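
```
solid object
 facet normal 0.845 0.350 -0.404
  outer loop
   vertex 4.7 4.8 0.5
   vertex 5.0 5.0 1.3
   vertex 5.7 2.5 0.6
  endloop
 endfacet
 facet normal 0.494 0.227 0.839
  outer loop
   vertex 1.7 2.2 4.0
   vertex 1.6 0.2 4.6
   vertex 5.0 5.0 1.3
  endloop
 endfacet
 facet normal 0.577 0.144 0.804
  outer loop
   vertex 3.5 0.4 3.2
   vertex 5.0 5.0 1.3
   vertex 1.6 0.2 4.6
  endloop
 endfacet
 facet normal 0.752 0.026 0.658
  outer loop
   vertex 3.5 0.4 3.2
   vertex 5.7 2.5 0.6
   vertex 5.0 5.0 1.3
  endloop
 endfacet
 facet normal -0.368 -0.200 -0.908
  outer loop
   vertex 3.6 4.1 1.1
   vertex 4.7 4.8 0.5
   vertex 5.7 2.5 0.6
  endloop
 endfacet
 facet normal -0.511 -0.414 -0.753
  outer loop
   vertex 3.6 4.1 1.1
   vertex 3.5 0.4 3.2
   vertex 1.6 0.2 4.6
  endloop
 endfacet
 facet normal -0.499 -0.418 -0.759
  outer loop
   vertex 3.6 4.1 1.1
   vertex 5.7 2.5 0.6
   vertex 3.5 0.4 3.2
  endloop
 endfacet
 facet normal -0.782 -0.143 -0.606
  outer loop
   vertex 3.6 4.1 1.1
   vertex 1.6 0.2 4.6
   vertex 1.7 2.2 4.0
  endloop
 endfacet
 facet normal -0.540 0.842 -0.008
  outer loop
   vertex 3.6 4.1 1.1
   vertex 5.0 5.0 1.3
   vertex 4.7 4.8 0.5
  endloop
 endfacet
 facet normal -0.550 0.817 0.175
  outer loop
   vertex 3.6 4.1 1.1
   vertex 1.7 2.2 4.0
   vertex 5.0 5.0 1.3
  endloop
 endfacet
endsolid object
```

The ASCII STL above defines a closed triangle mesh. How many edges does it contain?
15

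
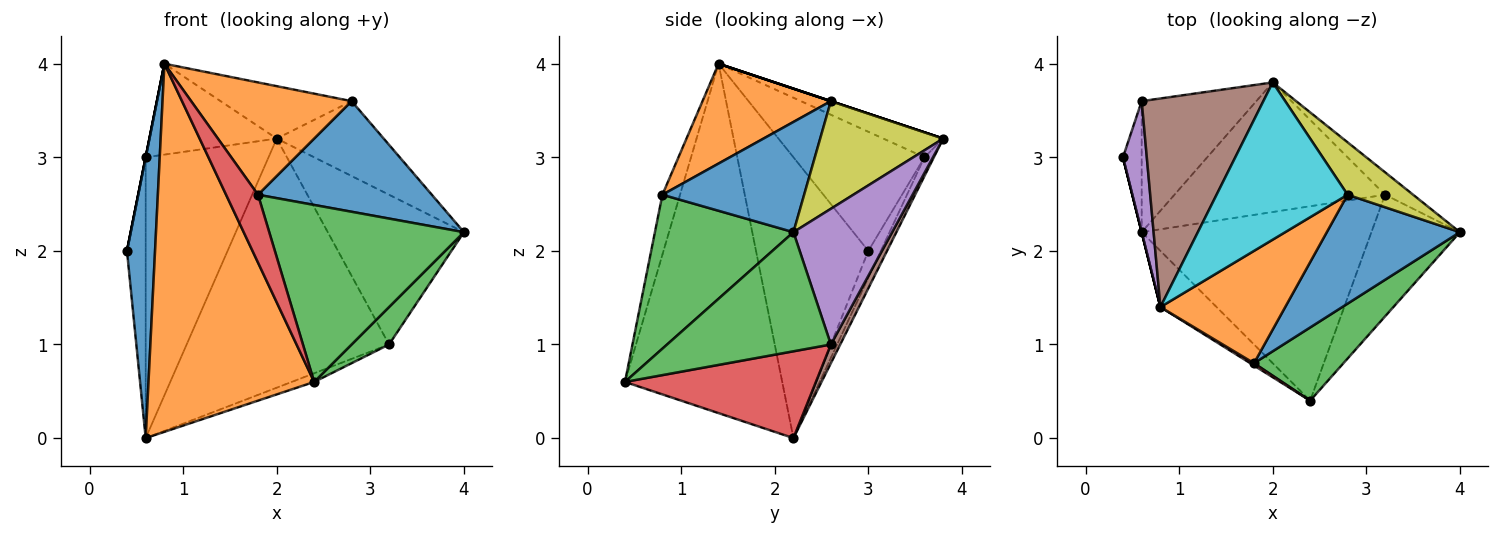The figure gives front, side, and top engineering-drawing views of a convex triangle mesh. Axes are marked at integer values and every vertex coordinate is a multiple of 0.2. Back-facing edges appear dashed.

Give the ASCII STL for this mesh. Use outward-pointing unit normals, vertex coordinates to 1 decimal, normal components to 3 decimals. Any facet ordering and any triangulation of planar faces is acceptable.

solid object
 facet normal -0.970 -0.243 0.000
  outer loop
   vertex 0.6 2.2 0.0
   vertex 0.8 1.4 4.0
   vertex 0.4 3.0 2.0
  endloop
 endfacet
 facet normal -0.684 -0.721 -0.110
  outer loop
   vertex 0.6 2.2 0.0
   vertex 2.4 0.4 0.6
   vertex 0.8 1.4 4.0
  endloop
 endfacet
 facet normal 0.549 -0.772 0.319
  outer loop
   vertex 1.8 0.8 2.6
   vertex 2.4 0.4 0.6
   vertex 4.0 2.2 2.2
  endloop
 endfacet
 facet normal -0.483 -0.875 0.030
  outer loop
   vertex 1.8 0.8 2.6
   vertex 0.8 1.4 4.0
   vertex 2.4 0.4 0.6
  endloop
 endfacet
 facet normal -0.981 0.000 0.196
  outer loop
   vertex 0.6 3.6 3.0
   vertex 0.4 3.0 2.0
   vertex 0.8 1.4 4.0
  endloop
 endfacet
 facet normal -0.185 0.393 0.901
  outer loop
   vertex 0.6 3.6 3.0
   vertex 0.8 1.4 4.0
   vertex 2.0 3.8 3.2
  endloop
 endfacet
 facet normal -0.517 0.776 -0.362
  outer loop
   vertex 0.6 3.6 3.0
   vertex 0.6 2.2 0.0
   vertex 0.4 3.0 2.0
  endloop
 endfacet
 facet normal -0.069 0.904 -0.422
  outer loop
   vertex 0.6 3.6 3.0
   vertex 2.0 3.8 3.2
   vertex 0.6 2.2 0.0
  endloop
 endfacet
 facet normal 0.686 0.596 0.417
  outer loop
   vertex 2.8 2.6 3.6
   vertex 4.0 2.2 2.2
   vertex 2.0 3.8 3.2
  endloop
 endfacet
 facet normal 0.000 0.316 0.949
  outer loop
   vertex 2.8 2.6 3.6
   vertex 2.0 3.8 3.2
   vertex 0.8 1.4 4.0
  endloop
 endfacet
 facet normal 0.502 -0.616 0.607
  outer loop
   vertex 2.8 2.6 3.6
   vertex 1.8 0.8 2.6
   vertex 4.0 2.2 2.2
  endloop
 endfacet
 facet normal 0.492 -0.615 0.615
  outer loop
   vertex 2.8 2.6 3.6
   vertex 0.8 1.4 4.0
   vertex 1.8 0.8 2.6
  endloop
 endfacet
 facet normal 0.790 -0.180 -0.587
  outer loop
   vertex 3.2 2.6 1.0
   vertex 4.0 2.2 2.2
   vertex 2.4 0.4 0.6
  endloop
 endfacet
 facet normal 0.353 0.042 -0.935
  outer loop
   vertex 3.2 2.6 1.0
   vertex 2.4 0.4 0.6
   vertex 0.6 2.2 0.0
  endloop
 endfacet
 facet normal 0.583 0.804 -0.121
  outer loop
   vertex 3.2 2.6 1.0
   vertex 2.0 3.8 3.2
   vertex 4.0 2.2 2.2
  endloop
 endfacet
 facet normal 0.041 0.886 -0.461
  outer loop
   vertex 3.2 2.6 1.0
   vertex 0.6 2.2 0.0
   vertex 2.0 3.8 3.2
  endloop
 endfacet
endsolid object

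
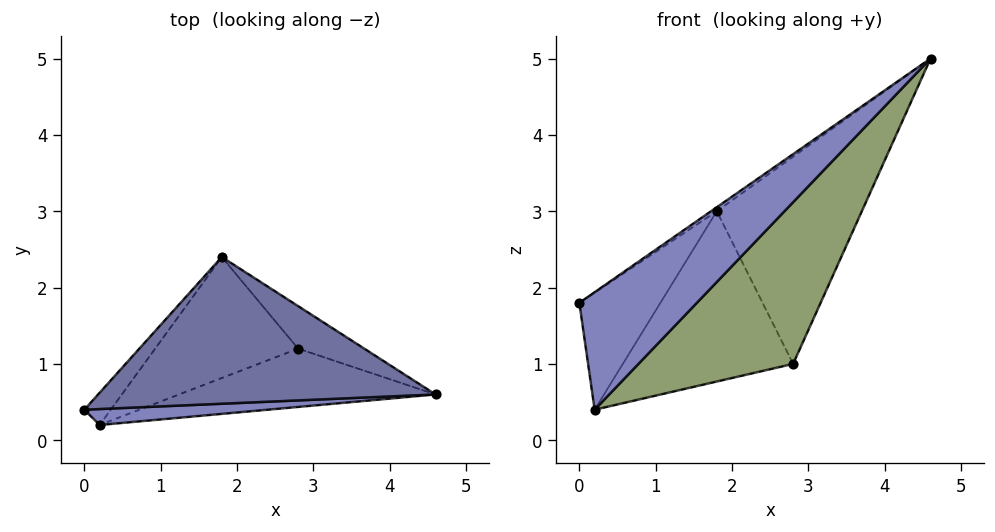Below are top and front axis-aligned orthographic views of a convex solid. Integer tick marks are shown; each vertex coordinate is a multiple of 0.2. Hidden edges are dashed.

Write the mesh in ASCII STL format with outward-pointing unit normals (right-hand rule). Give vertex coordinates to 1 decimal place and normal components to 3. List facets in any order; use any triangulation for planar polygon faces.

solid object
 facet normal -0.572 0.022 0.820
  outer loop
   vertex 1.8 2.4 3.0
   vertex 0.0 0.4 1.8
   vertex 4.6 0.6 5.0
  endloop
 endfacet
 facet normal -0.050 -0.990 0.134
  outer loop
   vertex 0.2 0.2 0.4
   vertex 4.6 0.6 5.0
   vertex 0.0 0.4 1.8
  endloop
 endfacet
 facet normal -0.667 0.719 -0.198
  outer loop
   vertex 0.2 0.2 0.4
   vertex 0.0 0.4 1.8
   vertex 1.8 2.4 3.0
  endloop
 endfacet
 facet normal 0.612 0.775 -0.159
  outer loop
   vertex 2.8 1.2 1.0
   vertex 1.8 2.4 3.0
   vertex 4.6 0.6 5.0
  endloop
 endfacet
 facet normal 0.403 -0.861 -0.310
  outer loop
   vertex 2.8 1.2 1.0
   vertex 4.6 0.6 5.0
   vertex 0.2 0.2 0.4
  endloop
 endfacet
 facet normal -0.177 0.802 -0.570
  outer loop
   vertex 2.8 1.2 1.0
   vertex 0.2 0.2 0.4
   vertex 1.8 2.4 3.0
  endloop
 endfacet
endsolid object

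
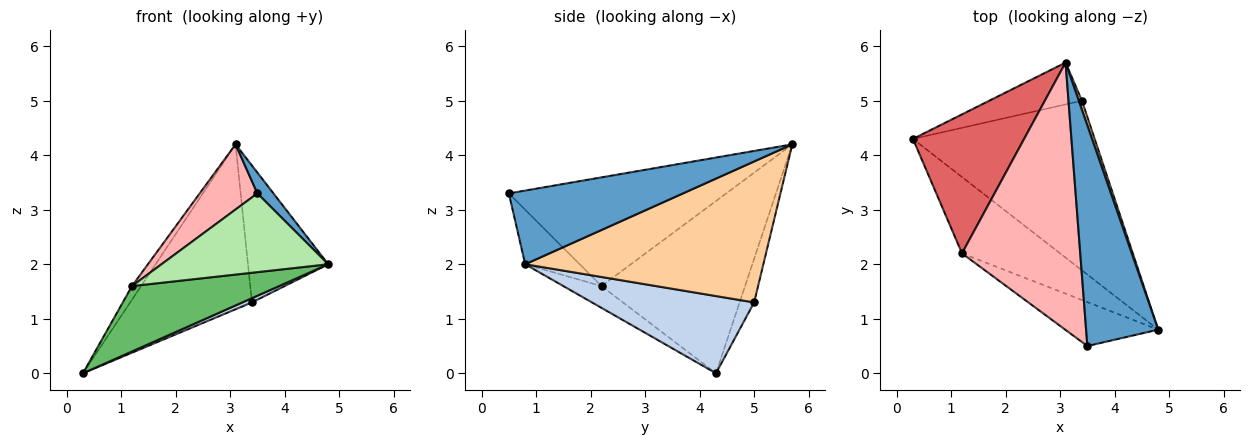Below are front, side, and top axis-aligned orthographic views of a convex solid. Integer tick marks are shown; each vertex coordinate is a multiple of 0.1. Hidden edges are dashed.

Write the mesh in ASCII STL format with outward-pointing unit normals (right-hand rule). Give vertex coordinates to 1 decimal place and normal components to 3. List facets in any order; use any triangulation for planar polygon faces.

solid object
 facet normal 0.713 -0.066 0.698
  outer loop
   vertex 3.5 0.5 3.3
   vertex 4.8 0.8 2.0
   vertex 3.1 5.7 4.2
  endloop
 endfacet
 facet normal 0.391 -0.023 -0.920
  outer loop
   vertex 3.4 5.0 1.3
   vertex 4.8 0.8 2.0
   vertex 0.3 4.3 0.0
  endloop
 endfacet
 facet normal -0.115 0.963 -0.244
  outer loop
   vertex 3.4 5.0 1.3
   vertex 0.3 4.3 0.0
   vertex 3.1 5.7 4.2
  endloop
 endfacet
 facet normal 0.947 0.319 0.021
  outer loop
   vertex 3.4 5.0 1.3
   vertex 3.1 5.7 4.2
   vertex 4.8 0.8 2.0
  endloop
 endfacet
 facet normal -0.166 -0.642 -0.749
  outer loop
   vertex 1.2 2.2 1.6
   vertex 0.3 4.3 0.0
   vertex 4.8 0.8 2.0
  endloop
 endfacet
 facet normal -0.275 -0.840 -0.468
  outer loop
   vertex 1.2 2.2 1.6
   vertex 4.8 0.8 2.0
   vertex 3.5 0.5 3.3
  endloop
 endfacet
 facet normal -0.839 0.053 0.542
  outer loop
   vertex 1.2 2.2 1.6
   vertex 3.1 5.7 4.2
   vertex 0.3 4.3 0.0
  endloop
 endfacet
 facet normal -0.666 -0.177 0.725
  outer loop
   vertex 1.2 2.2 1.6
   vertex 3.5 0.5 3.3
   vertex 3.1 5.7 4.2
  endloop
 endfacet
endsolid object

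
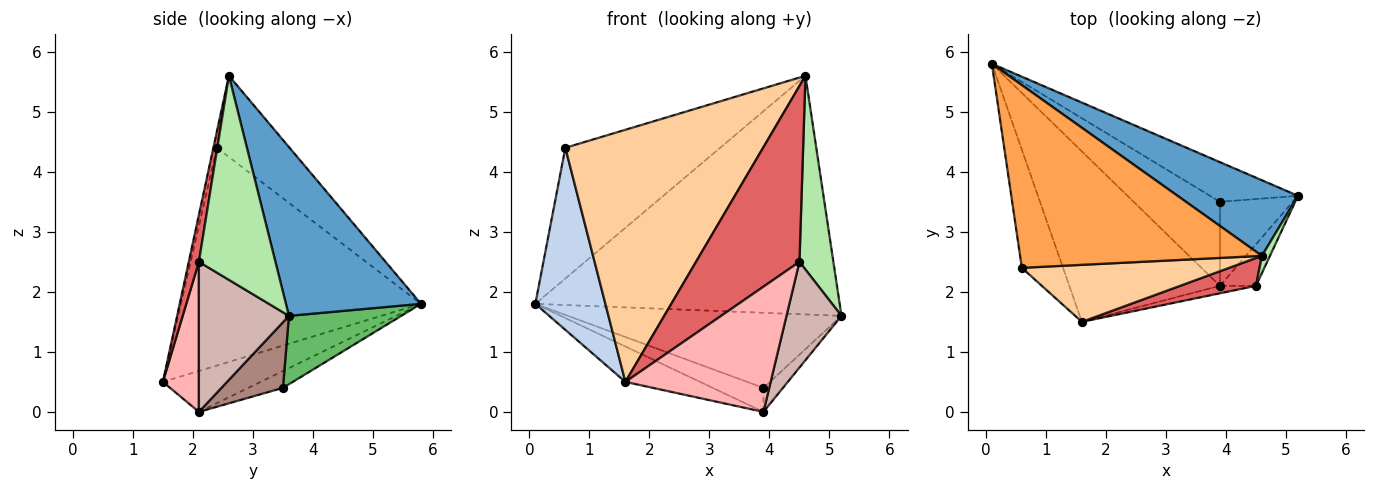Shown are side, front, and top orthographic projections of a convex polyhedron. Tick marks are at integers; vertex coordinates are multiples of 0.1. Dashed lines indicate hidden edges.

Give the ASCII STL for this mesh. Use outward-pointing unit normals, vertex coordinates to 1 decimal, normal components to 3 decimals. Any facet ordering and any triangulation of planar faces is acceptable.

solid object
 facet normal 0.390 0.878 0.278
  outer loop
   vertex 4.6 2.6 5.6
   vertex 5.2 3.6 1.6
   vertex 0.1 5.8 1.8
  endloop
 endfacet
 facet normal -0.945 -0.275 -0.179
  outer loop
   vertex 0.6 2.4 4.4
   vertex 0.1 5.8 1.8
   vertex 1.6 1.5 0.5
  endloop
 endfacet
 facet normal -0.263 0.561 0.785
  outer loop
   vertex 0.6 2.4 4.4
   vertex 4.6 2.6 5.6
   vertex 0.1 5.8 1.8
  endloop
 endfacet
 facet normal -0.017 -0.975 0.221
  outer loop
   vertex 0.6 2.4 4.4
   vertex 1.6 1.5 0.5
   vertex 4.6 2.6 5.6
  endloop
 endfacet
 facet normal 0.341 0.831 -0.439
  outer loop
   vertex 3.9 3.5 0.4
   vertex 0.1 5.8 1.8
   vertex 5.2 3.6 1.6
  endloop
 endfacet
 facet normal 0.914 -0.405 0.036
  outer loop
   vertex 4.5 2.1 2.5
   vertex 5.2 3.6 1.6
   vertex 4.6 2.6 5.6
  endloop
 endfacet
 facet normal 0.096 -0.983 0.155
  outer loop
   vertex 4.5 2.1 2.5
   vertex 4.6 2.6 5.6
   vertex 1.6 1.5 0.5
  endloop
 endfacet
 facet normal 0.240 -0.969 -0.058
  outer loop
   vertex 3.9 2.1 0.0
   vertex 4.5 2.1 2.5
   vertex 1.6 1.5 0.5
  endloop
 endfacet
 facet normal -0.257 0.196 -0.946
  outer loop
   vertex 3.9 2.1 0.0
   vertex 1.6 1.5 0.5
   vertex 0.1 5.8 1.8
  endloop
 endfacet
 facet normal -0.185 0.270 -0.945
  outer loop
   vertex 3.9 2.1 0.0
   vertex 0.1 5.8 1.8
   vertex 3.9 3.5 0.4
  endloop
 endfacet
 facet normal 0.655 0.208 -0.727
  outer loop
   vertex 3.9 2.1 0.0
   vertex 3.9 3.5 0.4
   vertex 5.2 3.6 1.6
  endloop
 endfacet
 facet normal 0.836 -0.511 -0.201
  outer loop
   vertex 3.9 2.1 0.0
   vertex 5.2 3.6 1.6
   vertex 4.5 2.1 2.5
  endloop
 endfacet
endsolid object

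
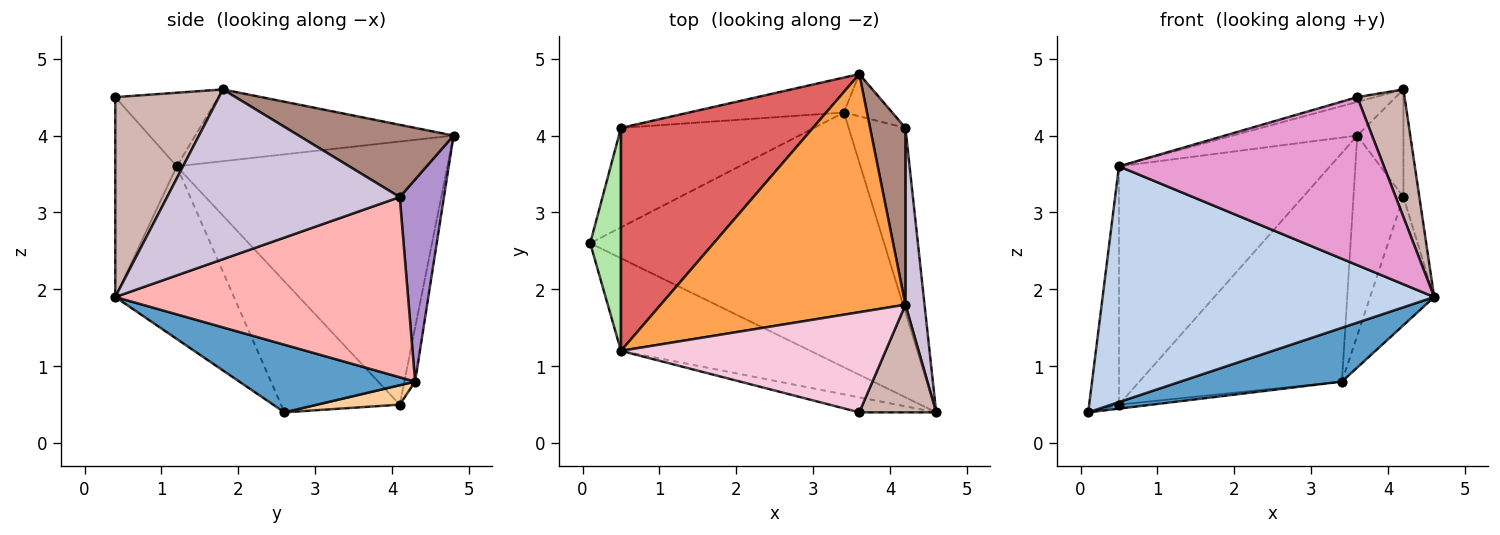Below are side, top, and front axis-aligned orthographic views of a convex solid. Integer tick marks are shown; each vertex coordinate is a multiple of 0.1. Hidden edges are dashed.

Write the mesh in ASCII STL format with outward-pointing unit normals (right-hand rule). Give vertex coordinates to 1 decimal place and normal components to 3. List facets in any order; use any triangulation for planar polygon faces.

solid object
 facet normal 0.220 -0.202 -0.955
  outer loop
   vertex 3.4 4.3 0.8
   vertex 4.6 0.4 1.9
   vertex 0.1 2.6 0.4
  endloop
 endfacet
 facet normal -0.316 -0.883 -0.347
  outer loop
   vertex 0.5 1.2 3.6
   vertex 0.1 2.6 0.4
   vertex 4.6 0.4 1.9
  endloop
 endfacet
 facet normal -0.279 0.134 0.951
  outer loop
   vertex 0.5 1.2 3.6
   vertex 4.2 1.8 4.6
   vertex 3.6 4.8 4.0
  endloop
 endfacet
 facet normal 0.100 0.040 -0.994
  outer loop
   vertex 0.5 4.1 0.5
   vertex 3.4 4.3 0.8
   vertex 0.1 2.6 0.4
  endloop
 endfacet
 facet normal -0.052 0.987 -0.151
  outer loop
   vertex 0.5 4.1 0.5
   vertex 3.6 4.8 4.0
   vertex 3.4 4.3 0.8
  endloop
 endfacet
 facet normal -0.946 0.237 0.222
  outer loop
   vertex 0.5 4.1 0.5
   vertex 0.1 2.6 0.4
   vertex 0.5 1.2 3.6
  endloop
 endfacet
 facet normal -0.683 0.533 0.499
  outer loop
   vertex 0.5 4.1 0.5
   vertex 0.5 1.2 3.6
   vertex 3.6 4.8 4.0
  endloop
 endfacet
 facet normal 0.934 0.204 -0.294
  outer loop
   vertex 4.2 4.1 3.2
   vertex 4.6 0.4 1.9
   vertex 3.4 4.3 0.8
  endloop
 endfacet
 facet normal 0.654 0.740 -0.156
  outer loop
   vertex 4.2 4.1 3.2
   vertex 3.4 4.3 0.8
   vertex 3.6 4.8 4.0
  endloop
 endfacet
 facet normal 0.991 0.068 0.112
  outer loop
   vertex 4.2 4.1 3.2
   vertex 4.2 1.8 4.6
   vertex 4.6 0.4 1.9
  endloop
 endfacet
 facet normal 0.868 0.258 0.425
  outer loop
   vertex 4.2 4.1 3.2
   vertex 3.6 4.8 4.0
   vertex 4.2 1.8 4.6
  endloop
 endfacet
 facet normal 0.859 -0.392 0.330
  outer loop
   vertex 3.6 0.4 4.5
   vertex 4.6 0.4 1.9
   vertex 4.2 1.8 4.6
  endloop
 endfacet
 facet normal -0.225 -0.970 -0.087
  outer loop
   vertex 3.6 0.4 4.5
   vertex 0.5 1.2 3.6
   vertex 4.6 0.4 1.9
  endloop
 endfacet
 facet normal -0.268 0.046 0.962
  outer loop
   vertex 3.6 0.4 4.5
   vertex 4.2 1.8 4.6
   vertex 0.5 1.2 3.6
  endloop
 endfacet
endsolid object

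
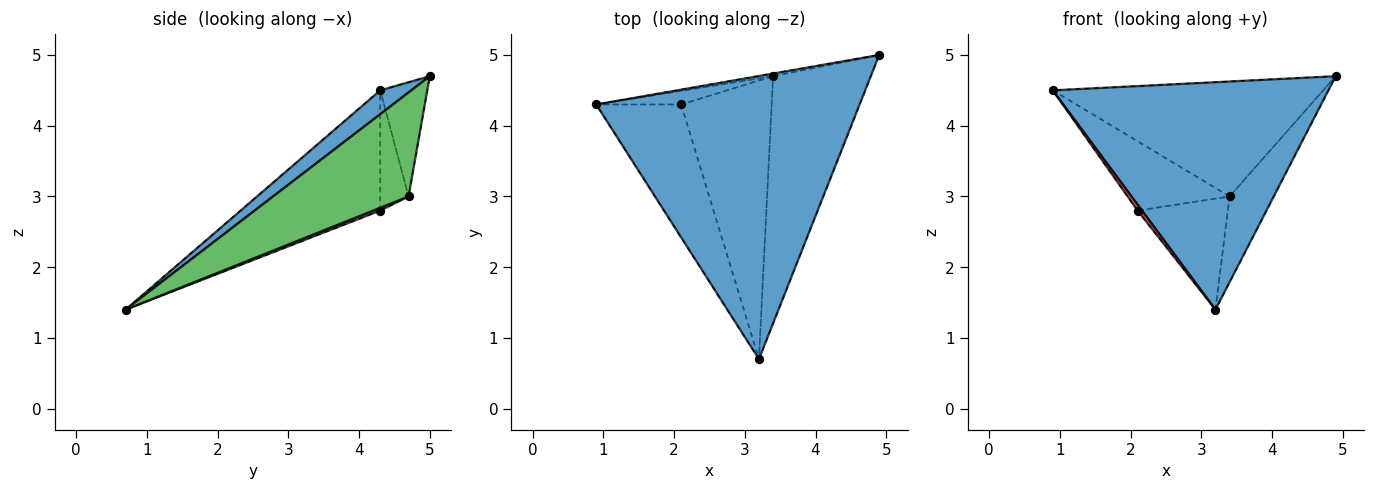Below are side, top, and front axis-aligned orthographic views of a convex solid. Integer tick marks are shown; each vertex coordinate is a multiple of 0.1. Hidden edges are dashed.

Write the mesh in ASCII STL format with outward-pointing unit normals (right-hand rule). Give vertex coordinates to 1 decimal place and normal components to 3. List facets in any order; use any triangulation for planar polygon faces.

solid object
 facet normal 0.070 -0.625 0.778
  outer loop
   vertex 3.2 0.7 1.4
   vertex 4.9 5.0 4.7
   vertex 0.9 4.3 4.5
  endloop
 endfacet
 facet normal -0.171 0.985 -0.023
  outer loop
   vertex 3.4 4.7 3.0
   vertex 0.9 4.3 4.5
   vertex 4.9 5.0 4.7
  endloop
 endfacet
 facet normal 0.709 0.231 -0.666
  outer loop
   vertex 3.4 4.7 3.0
   vertex 4.9 5.0 4.7
   vertex 3.2 0.7 1.4
  endloop
 endfacet
 facet normal -0.817 -0.025 -0.576
  outer loop
   vertex 2.1 4.3 2.8
   vertex 3.2 0.7 1.4
   vertex 0.9 4.3 4.5
  endloop
 endfacet
 facet normal -0.263 0.947 -0.186
  outer loop
   vertex 2.1 4.3 2.8
   vertex 0.9 4.3 4.5
   vertex 3.4 4.7 3.0
  endloop
 endfacet
 facet normal 0.029 0.370 -0.929
  outer loop
   vertex 2.1 4.3 2.8
   vertex 3.4 4.7 3.0
   vertex 3.2 0.7 1.4
  endloop
 endfacet
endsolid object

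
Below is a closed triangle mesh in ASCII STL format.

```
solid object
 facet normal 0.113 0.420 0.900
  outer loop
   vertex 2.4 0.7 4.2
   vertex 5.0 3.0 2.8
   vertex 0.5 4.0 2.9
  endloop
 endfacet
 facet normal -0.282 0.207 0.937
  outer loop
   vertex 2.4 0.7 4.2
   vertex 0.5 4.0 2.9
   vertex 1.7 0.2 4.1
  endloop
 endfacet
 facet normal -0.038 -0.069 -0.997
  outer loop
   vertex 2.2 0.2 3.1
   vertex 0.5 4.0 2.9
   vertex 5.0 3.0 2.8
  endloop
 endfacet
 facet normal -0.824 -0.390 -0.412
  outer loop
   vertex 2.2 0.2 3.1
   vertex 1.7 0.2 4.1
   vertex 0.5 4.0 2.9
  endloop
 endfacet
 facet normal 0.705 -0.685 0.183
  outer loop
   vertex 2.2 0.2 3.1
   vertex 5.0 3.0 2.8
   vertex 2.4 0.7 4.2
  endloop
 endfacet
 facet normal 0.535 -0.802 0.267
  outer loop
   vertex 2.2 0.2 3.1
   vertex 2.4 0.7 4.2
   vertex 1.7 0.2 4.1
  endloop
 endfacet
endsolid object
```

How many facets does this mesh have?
6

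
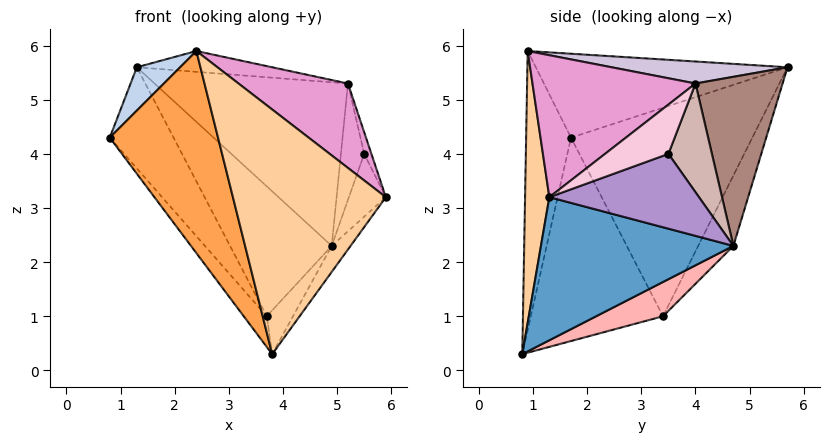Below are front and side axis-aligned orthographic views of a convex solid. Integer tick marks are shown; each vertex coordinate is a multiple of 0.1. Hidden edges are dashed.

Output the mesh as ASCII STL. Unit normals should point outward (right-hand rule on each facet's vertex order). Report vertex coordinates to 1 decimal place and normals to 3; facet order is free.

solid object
 facet normal 0.801 0.078 -0.594
  outer loop
   vertex 4.9 4.7 2.3
   vertex 5.9 1.3 3.2
   vertex 3.8 0.8 0.3
  endloop
 endfacet
 facet normal -0.732 -0.126 0.669
  outer loop
   vertex 2.4 0.9 5.9
   vertex 1.3 5.7 5.6
   vertex 0.8 1.7 4.3
  endloop
 endfacet
 facet normal -0.382 -0.921 -0.079
  outer loop
   vertex 2.4 0.9 5.9
   vertex 0.8 1.7 4.3
   vertex 3.8 0.8 0.3
  endloop
 endfacet
 facet normal 0.156 -0.986 0.057
  outer loop
   vertex 2.4 0.9 5.9
   vertex 3.8 0.8 0.3
   vertex 5.9 1.3 3.2
  endloop
 endfacet
 facet normal -0.788 0.277 -0.550
  outer loop
   vertex 3.7 3.4 1.0
   vertex 0.8 1.7 4.3
   vertex 1.3 5.7 5.6
  endloop
 endfacet
 facet normal -0.778 0.135 -0.614
  outer loop
   vertex 3.7 3.4 1.0
   vertex 3.8 0.8 0.3
   vertex 0.8 1.7 4.3
  endloop
 endfacet
 facet normal -0.275 0.795 -0.541
  outer loop
   vertex 3.7 3.4 1.0
   vertex 1.3 5.7 5.6
   vertex 4.9 4.7 2.3
  endloop
 endfacet
 facet normal 0.589 0.231 -0.775
  outer loop
   vertex 3.7 3.4 1.0
   vertex 4.9 4.7 2.3
   vertex 3.8 0.8 0.3
  endloop
 endfacet
 facet normal 0.957 0.236 -0.171
  outer loop
   vertex 5.5 3.5 4.0
   vertex 5.9 1.3 3.2
   vertex 4.9 4.7 2.3
  endloop
 endfacet
 facet normal 0.115 0.088 0.990
  outer loop
   vertex 5.2 4.0 5.3
   vertex 1.3 5.7 5.6
   vertex 2.4 0.9 5.9
  endloop
 endfacet
 facet normal 0.405 0.899 0.169
  outer loop
   vertex 5.2 4.0 5.3
   vertex 4.9 4.7 2.3
   vertex 1.3 5.7 5.6
  endloop
 endfacet
 facet normal 0.881 0.472 0.022
  outer loop
   vertex 5.2 4.0 5.3
   vertex 5.5 3.5 4.0
   vertex 4.9 4.7 2.3
  endloop
 endfacet
 facet normal 0.589 -0.396 0.705
  outer loop
   vertex 5.2 4.0 5.3
   vertex 2.4 0.9 5.9
   vertex 5.9 1.3 3.2
  endloop
 endfacet
 facet normal 0.977 0.111 0.183
  outer loop
   vertex 5.2 4.0 5.3
   vertex 5.9 1.3 3.2
   vertex 5.5 3.5 4.0
  endloop
 endfacet
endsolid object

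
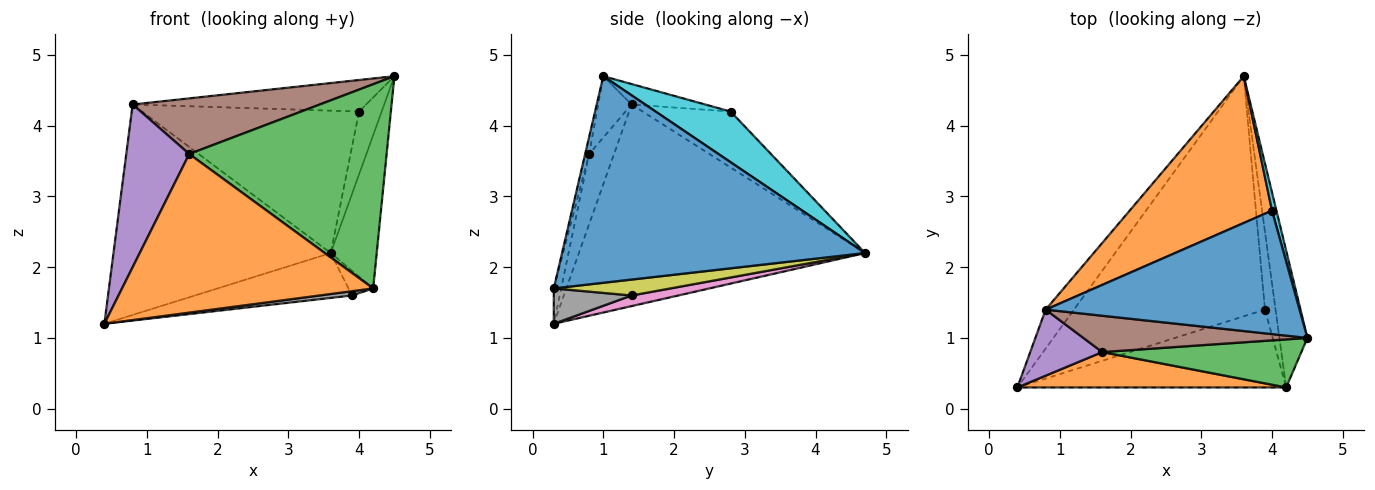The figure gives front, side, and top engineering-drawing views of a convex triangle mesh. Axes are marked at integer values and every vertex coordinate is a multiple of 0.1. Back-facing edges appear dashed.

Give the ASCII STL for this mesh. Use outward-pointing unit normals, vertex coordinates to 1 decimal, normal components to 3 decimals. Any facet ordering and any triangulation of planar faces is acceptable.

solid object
 facet normal 0.980 0.149 -0.133
  outer loop
   vertex 4.2 0.3 1.7
   vertex 3.6 4.7 2.2
   vertex 4.5 1.0 4.7
  endloop
 endfacet
 facet normal -0.029 -0.976 0.218
  outer loop
   vertex 4.2 0.3 1.7
   vertex 1.6 0.8 3.6
   vertex 0.4 0.3 1.2
  endloop
 endfacet
 facet normal -0.020 -0.973 0.229
  outer loop
   vertex 4.2 0.3 1.7
   vertex 4.5 1.0 4.7
   vertex 1.6 0.8 3.6
  endloop
 endfacet
 facet normal -0.792 0.601 -0.111
  outer loop
   vertex 0.8 1.4 4.3
   vertex 3.6 4.7 2.2
   vertex 0.4 0.3 1.2
  endloop
 endfacet
 facet normal -0.344 -0.870 0.353
  outer loop
   vertex 0.8 1.4 4.3
   vertex 0.4 0.3 1.2
   vertex 1.6 0.8 3.6
  endloop
 endfacet
 facet normal -0.148 -0.828 0.541
  outer loop
   vertex 0.8 1.4 4.3
   vertex 1.6 0.8 3.6
   vertex 4.5 1.0 4.7
  endloop
 endfacet
 facet normal 0.055 0.183 -0.982
  outer loop
   vertex 3.9 1.4 1.6
   vertex 0.4 0.3 1.2
   vertex 3.6 4.7 2.2
  endloop
 endfacet
 facet normal 0.130 -0.054 -0.990
  outer loop
   vertex 3.9 1.4 1.6
   vertex 4.2 0.3 1.7
   vertex 0.4 0.3 1.2
  endloop
 endfacet
 facet normal 0.819 0.174 -0.546
  outer loop
   vertex 3.9 1.4 1.6
   vertex 3.6 4.7 2.2
   vertex 4.2 0.3 1.7
  endloop
 endfacet
 facet normal 0.954 0.288 0.083
  outer loop
   vertex 4.0 2.8 4.2
   vertex 4.5 1.0 4.7
   vertex 3.6 4.7 2.2
  endloop
 endfacet
 facet normal -0.078 0.247 0.966
  outer loop
   vertex 4.0 2.8 4.2
   vertex 0.8 1.4 4.3
   vertex 4.5 1.0 4.7
  endloop
 endfacet
 facet normal -0.272 0.670 0.691
  outer loop
   vertex 4.0 2.8 4.2
   vertex 3.6 4.7 2.2
   vertex 0.8 1.4 4.3
  endloop
 endfacet
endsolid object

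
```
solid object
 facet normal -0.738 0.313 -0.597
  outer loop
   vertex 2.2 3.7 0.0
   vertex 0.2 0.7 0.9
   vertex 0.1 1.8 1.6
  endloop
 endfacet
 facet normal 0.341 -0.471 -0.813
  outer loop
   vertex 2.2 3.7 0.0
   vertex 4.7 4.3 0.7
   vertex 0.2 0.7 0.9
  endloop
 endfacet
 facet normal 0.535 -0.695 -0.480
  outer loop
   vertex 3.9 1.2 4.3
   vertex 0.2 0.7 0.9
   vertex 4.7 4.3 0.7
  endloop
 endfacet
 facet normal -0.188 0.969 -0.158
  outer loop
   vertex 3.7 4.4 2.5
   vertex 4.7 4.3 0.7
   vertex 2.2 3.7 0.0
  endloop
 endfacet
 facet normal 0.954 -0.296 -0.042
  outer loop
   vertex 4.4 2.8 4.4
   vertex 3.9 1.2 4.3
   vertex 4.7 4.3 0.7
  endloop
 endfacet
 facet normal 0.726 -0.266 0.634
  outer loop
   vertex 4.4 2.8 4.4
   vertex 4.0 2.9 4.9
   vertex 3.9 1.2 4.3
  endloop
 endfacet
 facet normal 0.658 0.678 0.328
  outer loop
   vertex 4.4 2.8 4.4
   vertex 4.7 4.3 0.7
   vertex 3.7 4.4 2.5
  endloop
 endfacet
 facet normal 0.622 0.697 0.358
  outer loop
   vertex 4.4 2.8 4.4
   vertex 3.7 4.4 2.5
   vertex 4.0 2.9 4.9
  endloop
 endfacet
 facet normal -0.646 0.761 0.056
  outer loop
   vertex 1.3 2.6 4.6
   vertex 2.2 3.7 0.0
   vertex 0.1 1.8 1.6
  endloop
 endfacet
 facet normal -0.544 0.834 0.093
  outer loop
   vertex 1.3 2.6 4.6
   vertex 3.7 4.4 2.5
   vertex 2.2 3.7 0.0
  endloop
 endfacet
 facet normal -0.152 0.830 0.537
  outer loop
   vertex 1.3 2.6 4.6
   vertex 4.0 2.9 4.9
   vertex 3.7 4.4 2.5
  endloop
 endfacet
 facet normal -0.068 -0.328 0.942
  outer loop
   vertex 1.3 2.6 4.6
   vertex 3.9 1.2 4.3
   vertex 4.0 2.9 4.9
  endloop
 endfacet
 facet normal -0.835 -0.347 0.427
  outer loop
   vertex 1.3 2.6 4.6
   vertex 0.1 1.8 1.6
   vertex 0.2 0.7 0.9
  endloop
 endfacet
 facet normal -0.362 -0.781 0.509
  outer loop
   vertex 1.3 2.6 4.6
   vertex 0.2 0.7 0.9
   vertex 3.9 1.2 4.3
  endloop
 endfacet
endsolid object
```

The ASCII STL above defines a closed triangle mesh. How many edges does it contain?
21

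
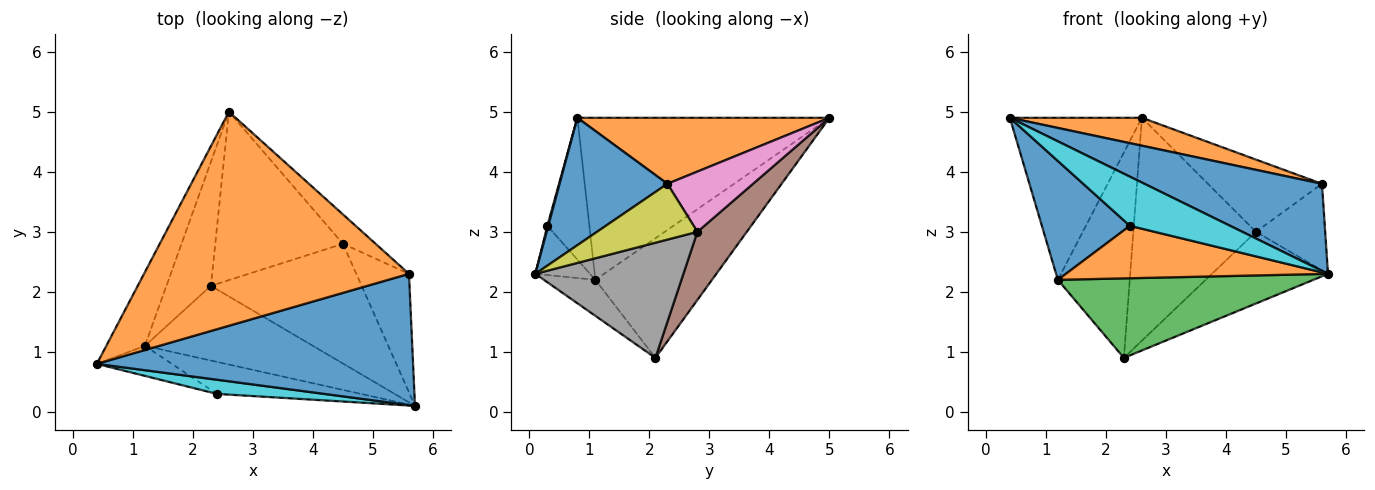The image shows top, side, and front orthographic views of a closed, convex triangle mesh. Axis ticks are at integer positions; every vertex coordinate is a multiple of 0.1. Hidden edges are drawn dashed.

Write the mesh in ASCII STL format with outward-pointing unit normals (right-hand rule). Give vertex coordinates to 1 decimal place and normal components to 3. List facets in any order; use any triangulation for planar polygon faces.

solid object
 facet normal 0.318 -0.524 0.790
  outer loop
   vertex 5.6 2.3 3.8
   vertex 0.4 0.8 4.9
   vertex 5.7 0.1 2.3
  endloop
 endfacet
 facet normal 0.240 -0.126 0.963
  outer loop
   vertex 5.6 2.3 3.8
   vertex 2.6 5.0 4.9
   vertex 0.4 0.8 4.9
  endloop
 endfacet
 facet normal -0.145 -0.721 -0.677
  outer loop
   vertex 1.2 1.1 2.2
   vertex 2.3 2.1 0.9
   vertex 5.7 0.1 2.3
  endloop
 endfacet
 facet normal -0.867 0.454 -0.206
  outer loop
   vertex 1.2 1.1 2.2
   vertex 0.4 0.8 4.9
   vertex 2.6 5.0 4.9
  endloop
 endfacet
 facet normal -0.812 0.500 -0.302
  outer loop
   vertex 1.2 1.1 2.2
   vertex 2.6 5.0 4.9
   vertex 2.3 2.1 0.9
  endloop
 endfacet
 facet normal 0.306 0.760 -0.574
  outer loop
   vertex 4.5 2.8 3.0
   vertex 2.3 2.1 0.9
   vertex 2.6 5.0 4.9
  endloop
 endfacet
 facet normal 0.571 0.760 -0.310
  outer loop
   vertex 4.5 2.8 3.0
   vertex 2.6 5.0 4.9
   vertex 5.6 2.3 3.8
  endloop
 endfacet
 facet normal 0.548 0.430 -0.718
  outer loop
   vertex 4.5 2.8 3.0
   vertex 5.7 0.1 2.3
   vertex 2.3 2.1 0.9
  endloop
 endfacet
 facet normal 0.650 0.448 -0.614
  outer loop
   vertex 4.5 2.8 3.0
   vertex 5.6 2.3 3.8
   vertex 5.7 0.1 2.3
  endloop
 endfacet
 facet normal 0.009 -0.961 0.277
  outer loop
   vertex 2.4 0.3 3.1
   vertex 5.7 0.1 2.3
   vertex 0.4 0.8 4.9
  endloop
 endfacet
 facet normal -0.420 -0.880 -0.222
  outer loop
   vertex 2.4 0.3 3.1
   vertex 0.4 0.8 4.9
   vertex 1.2 1.1 2.2
  endloop
 endfacet
 facet normal -0.175 -0.840 -0.513
  outer loop
   vertex 2.4 0.3 3.1
   vertex 1.2 1.1 2.2
   vertex 5.7 0.1 2.3
  endloop
 endfacet
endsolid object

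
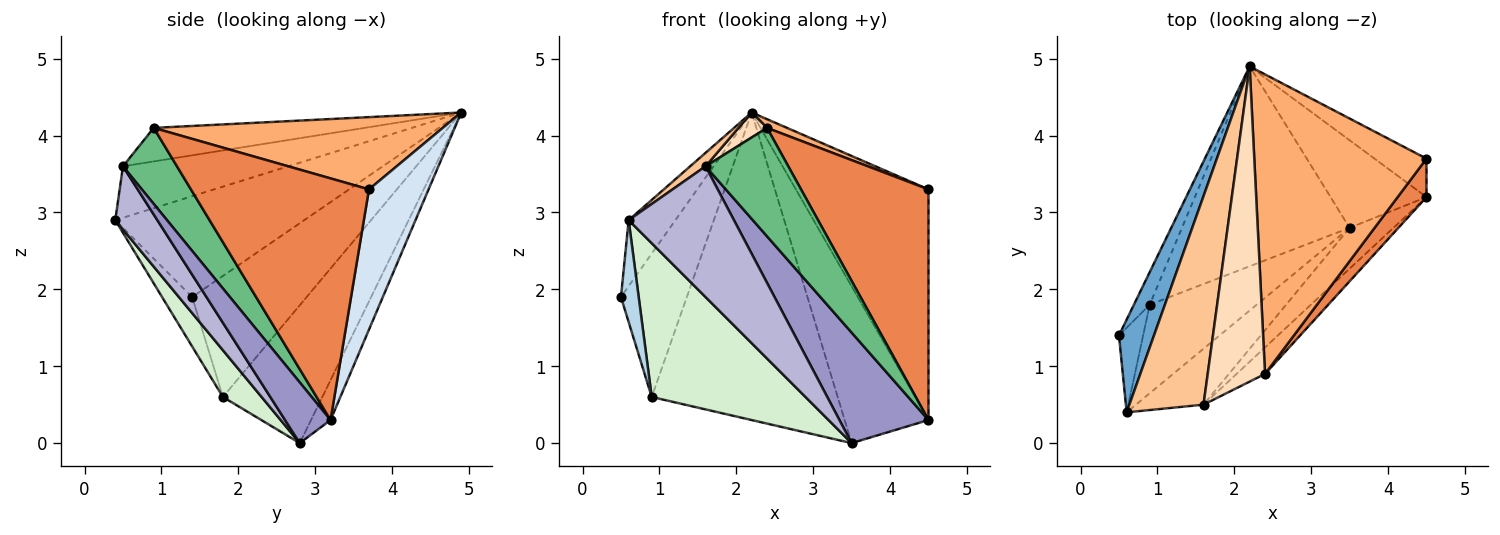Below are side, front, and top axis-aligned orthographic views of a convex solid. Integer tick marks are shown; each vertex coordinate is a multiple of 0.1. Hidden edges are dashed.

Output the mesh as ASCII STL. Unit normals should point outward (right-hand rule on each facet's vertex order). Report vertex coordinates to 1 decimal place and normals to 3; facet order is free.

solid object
 facet normal -0.920 0.228 0.320
  outer loop
   vertex 0.6 0.4 2.9
   vertex 2.2 4.9 4.3
   vertex 0.5 1.4 1.9
  endloop
 endfacet
 facet normal -0.861 0.496 -0.113
  outer loop
   vertex 0.9 1.8 0.6
   vertex 0.5 1.4 1.9
   vertex 2.2 4.9 4.3
  endloop
 endfacet
 facet normal -0.794 -0.468 -0.388
  outer loop
   vertex 0.9 1.8 0.6
   vertex 0.6 0.4 2.9
   vertex 0.5 1.4 1.9
  endloop
 endfacet
 facet normal 0.405 0.902 -0.150
  outer loop
   vertex 4.5 3.7 3.3
   vertex 4.5 3.2 0.3
   vertex 2.2 4.9 4.3
  endloop
 endfacet
 facet normal 0.809 -0.579 0.097
  outer loop
   vertex 4.5 3.7 3.3
   vertex 2.4 0.9 4.1
   vertex 4.5 3.2 0.3
  endloop
 endfacet
 facet normal 0.387 -0.027 0.922
  outer loop
   vertex 4.5 3.7 3.3
   vertex 2.2 4.9 4.3
   vertex 2.4 0.9 4.1
  endloop
 endfacet
 facet normal -0.569 -0.053 0.821
  outer loop
   vertex 1.6 0.5 3.6
   vertex 2.2 4.9 4.3
   vertex 0.6 0.4 2.9
  endloop
 endfacet
 facet normal -0.504 -0.068 0.861
  outer loop
   vertex 1.6 0.5 3.6
   vertex 2.4 0.9 4.1
   vertex 2.2 4.9 4.3
  endloop
 endfacet
 facet normal 0.536 -0.820 -0.201
  outer loop
   vertex 1.6 0.5 3.6
   vertex 4.5 3.2 0.3
   vertex 2.4 0.9 4.1
  endloop
 endfacet
 facet normal -0.199 0.856 -0.478
  outer loop
   vertex 3.5 2.8 0.0
   vertex 2.2 4.9 4.3
   vertex 4.5 3.2 0.3
  endloop
 endfacet
 facet normal -0.409 0.765 -0.497
  outer loop
   vertex 3.5 2.8 0.0
   vertex 0.9 1.8 0.6
   vertex 2.2 4.9 4.3
  endloop
 endfacet
 facet normal 0.213 -0.847 -0.488
  outer loop
   vertex 3.5 2.8 0.0
   vertex 0.6 0.4 2.9
   vertex 0.9 1.8 0.6
  endloop
 endfacet
 facet normal 0.432 -0.846 -0.312
  outer loop
   vertex 3.5 2.8 0.0
   vertex 4.5 3.2 0.3
   vertex 1.6 0.5 3.6
  endloop
 endfacet
 facet normal 0.345 -0.863 -0.369
  outer loop
   vertex 3.5 2.8 0.0
   vertex 1.6 0.5 3.6
   vertex 0.6 0.4 2.9
  endloop
 endfacet
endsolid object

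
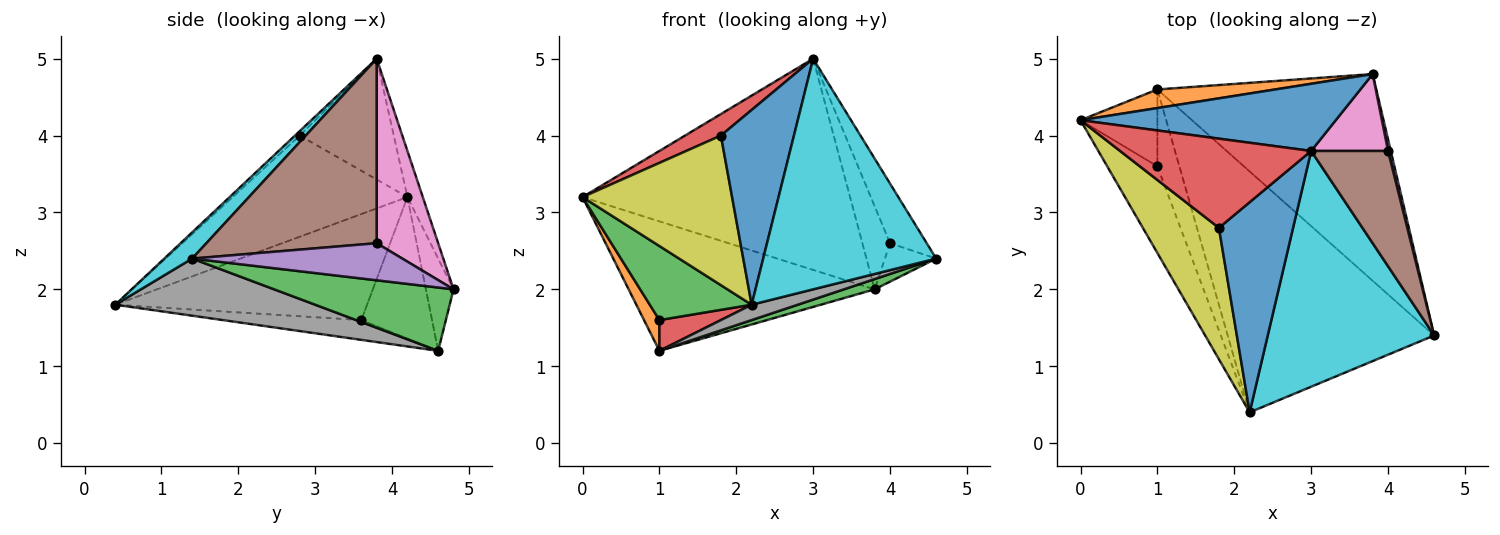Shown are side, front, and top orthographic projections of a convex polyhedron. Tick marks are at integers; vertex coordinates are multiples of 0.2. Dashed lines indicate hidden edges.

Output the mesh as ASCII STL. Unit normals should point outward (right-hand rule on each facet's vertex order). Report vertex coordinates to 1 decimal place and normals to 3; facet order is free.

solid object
 facet normal -0.055 0.952 0.303
  outer loop
   vertex 3.0 3.8 5.0
   vertex 3.8 4.8 2.0
   vertex 0.0 4.2 3.2
  endloop
 endfacet
 facet normal -0.111 0.984 0.141
  outer loop
   vertex 1.0 4.6 1.2
   vertex 0.0 4.2 3.2
   vertex 3.8 4.8 2.0
  endloop
 endfacet
 facet normal 0.278 -0.048 -0.960
  outer loop
   vertex 1.0 4.6 1.2
   vertex 3.8 4.8 2.0
   vertex 4.6 1.4 2.4
  endloop
 endfacet
 facet normal -0.524 -0.200 0.828
  outer loop
   vertex 1.8 2.8 4.0
   vertex 3.0 3.8 5.0
   vertex 0.0 4.2 3.2
  endloop
 endfacet
 facet normal 0.969 0.236 0.071
  outer loop
   vertex 4.0 3.8 2.6
   vertex 4.6 1.4 2.4
   vertex 3.8 4.8 2.0
  endloop
 endfacet
 facet normal 0.905 0.195 0.377
  outer loop
   vertex 4.0 3.8 2.6
   vertex 3.0 3.8 5.0
   vertex 4.6 1.4 2.4
  endloop
 endfacet
 facet normal 0.852 0.384 0.355
  outer loop
   vertex 4.0 3.8 2.6
   vertex 3.8 4.8 2.0
   vertex 3.0 3.8 5.0
  endloop
 endfacet
 facet normal 0.266 -0.061 -0.962
  outer loop
   vertex 2.2 0.4 1.8
   vertex 1.0 4.6 1.2
   vertex 4.6 1.4 2.4
  endloop
 endfacet
 facet normal -0.660 -0.565 0.496
  outer loop
   vertex 2.2 0.4 1.8
   vertex 1.8 2.8 4.0
   vertex 0.0 4.2 3.2
  endloop
 endfacet
 facet normal 0.112 -0.695 0.710
  outer loop
   vertex 2.2 0.4 1.8
   vertex 4.6 1.4 2.4
   vertex 3.0 3.8 5.0
  endloop
 endfacet
 facet normal -0.045 -0.679 0.733
  outer loop
   vertex 2.2 0.4 1.8
   vertex 3.0 3.8 5.0
   vertex 1.8 2.8 4.0
  endloop
 endfacet
 facet normal -0.863 -0.188 -0.469
  outer loop
   vertex 1.0 3.6 1.6
   vertex 0.0 4.2 3.2
   vertex 1.0 4.6 1.2
  endloop
 endfacet
 facet normal -0.849 -0.343 -0.402
  outer loop
   vertex 1.0 3.6 1.6
   vertex 2.2 0.4 1.8
   vertex 0.0 4.2 3.2
  endloop
 endfacet
 facet normal -0.641 -0.285 -0.712
  outer loop
   vertex 1.0 3.6 1.6
   vertex 1.0 4.6 1.2
   vertex 2.2 0.4 1.8
  endloop
 endfacet
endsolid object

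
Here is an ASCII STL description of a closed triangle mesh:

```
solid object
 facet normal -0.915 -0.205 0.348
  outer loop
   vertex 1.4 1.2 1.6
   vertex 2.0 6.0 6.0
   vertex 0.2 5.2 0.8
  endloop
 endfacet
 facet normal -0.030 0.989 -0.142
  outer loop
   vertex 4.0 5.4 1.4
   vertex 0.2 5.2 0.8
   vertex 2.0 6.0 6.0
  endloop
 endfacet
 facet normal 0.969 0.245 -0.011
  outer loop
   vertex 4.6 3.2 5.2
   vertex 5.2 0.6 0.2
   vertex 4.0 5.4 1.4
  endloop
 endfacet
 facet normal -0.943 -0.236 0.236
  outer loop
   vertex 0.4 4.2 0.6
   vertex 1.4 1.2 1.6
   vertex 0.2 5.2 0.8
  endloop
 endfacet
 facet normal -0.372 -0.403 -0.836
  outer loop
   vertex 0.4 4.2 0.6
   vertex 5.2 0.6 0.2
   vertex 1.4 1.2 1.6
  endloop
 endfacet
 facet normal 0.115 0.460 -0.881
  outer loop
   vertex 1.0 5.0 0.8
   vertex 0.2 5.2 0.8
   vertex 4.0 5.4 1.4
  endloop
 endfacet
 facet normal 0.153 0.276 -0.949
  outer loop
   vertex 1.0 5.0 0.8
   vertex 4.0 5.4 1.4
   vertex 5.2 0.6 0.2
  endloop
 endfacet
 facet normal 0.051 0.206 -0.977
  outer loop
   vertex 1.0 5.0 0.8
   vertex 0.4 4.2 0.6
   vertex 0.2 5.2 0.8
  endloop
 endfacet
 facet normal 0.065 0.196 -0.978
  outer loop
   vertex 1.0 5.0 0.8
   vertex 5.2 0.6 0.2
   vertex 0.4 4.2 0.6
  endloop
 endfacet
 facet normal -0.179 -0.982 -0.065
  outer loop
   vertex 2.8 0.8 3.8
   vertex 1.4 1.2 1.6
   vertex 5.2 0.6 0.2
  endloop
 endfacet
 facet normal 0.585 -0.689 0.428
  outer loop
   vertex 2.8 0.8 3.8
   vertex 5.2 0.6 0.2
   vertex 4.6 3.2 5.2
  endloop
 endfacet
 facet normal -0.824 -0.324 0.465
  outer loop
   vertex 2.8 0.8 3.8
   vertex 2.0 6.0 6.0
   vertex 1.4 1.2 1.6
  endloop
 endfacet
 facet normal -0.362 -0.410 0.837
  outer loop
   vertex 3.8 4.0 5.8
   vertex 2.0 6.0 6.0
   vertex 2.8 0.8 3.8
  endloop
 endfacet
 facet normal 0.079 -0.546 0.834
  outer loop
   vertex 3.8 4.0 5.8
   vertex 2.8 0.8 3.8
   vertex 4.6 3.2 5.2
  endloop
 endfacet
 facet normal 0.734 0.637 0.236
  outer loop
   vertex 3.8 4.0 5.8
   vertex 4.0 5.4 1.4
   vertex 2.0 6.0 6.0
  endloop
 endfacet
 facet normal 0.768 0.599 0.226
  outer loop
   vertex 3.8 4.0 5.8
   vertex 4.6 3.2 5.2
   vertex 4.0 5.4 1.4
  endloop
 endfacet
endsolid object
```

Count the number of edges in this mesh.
24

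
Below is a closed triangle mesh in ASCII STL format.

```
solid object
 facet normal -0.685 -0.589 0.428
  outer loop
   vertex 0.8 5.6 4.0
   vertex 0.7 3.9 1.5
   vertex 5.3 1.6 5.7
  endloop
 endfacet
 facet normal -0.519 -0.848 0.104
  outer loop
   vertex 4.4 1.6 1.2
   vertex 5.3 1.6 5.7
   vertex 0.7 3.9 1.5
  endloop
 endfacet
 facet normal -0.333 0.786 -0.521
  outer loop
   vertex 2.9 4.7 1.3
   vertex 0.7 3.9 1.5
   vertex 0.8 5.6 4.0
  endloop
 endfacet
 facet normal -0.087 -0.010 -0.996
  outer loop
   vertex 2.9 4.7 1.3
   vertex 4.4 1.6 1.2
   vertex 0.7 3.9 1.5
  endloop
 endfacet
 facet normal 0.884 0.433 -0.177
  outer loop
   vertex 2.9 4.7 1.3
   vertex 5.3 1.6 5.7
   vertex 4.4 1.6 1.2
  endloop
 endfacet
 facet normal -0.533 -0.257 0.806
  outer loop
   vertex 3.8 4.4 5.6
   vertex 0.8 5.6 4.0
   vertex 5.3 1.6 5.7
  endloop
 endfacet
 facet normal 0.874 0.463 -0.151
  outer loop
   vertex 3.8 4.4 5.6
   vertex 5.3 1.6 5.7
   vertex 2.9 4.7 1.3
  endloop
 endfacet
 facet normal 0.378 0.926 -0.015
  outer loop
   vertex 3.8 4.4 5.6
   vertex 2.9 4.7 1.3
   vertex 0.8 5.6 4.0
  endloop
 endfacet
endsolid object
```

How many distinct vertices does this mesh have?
6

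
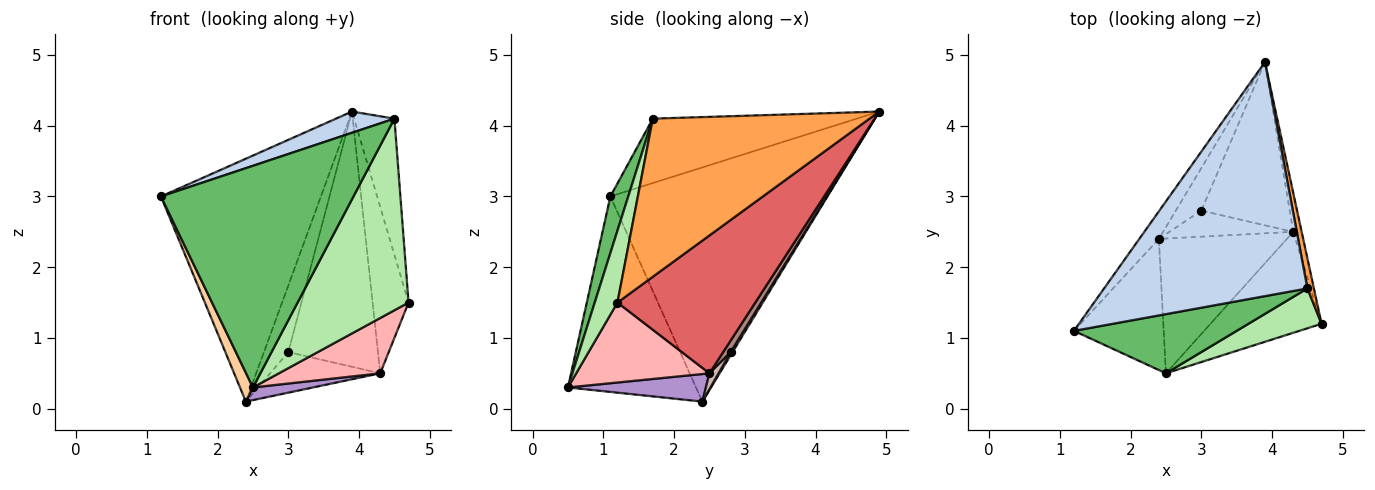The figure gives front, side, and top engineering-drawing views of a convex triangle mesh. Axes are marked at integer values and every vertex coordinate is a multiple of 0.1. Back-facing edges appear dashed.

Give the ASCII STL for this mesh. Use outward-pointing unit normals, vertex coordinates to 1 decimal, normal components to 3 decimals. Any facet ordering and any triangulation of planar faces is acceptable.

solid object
 facet normal -0.803 0.592 -0.067
  outer loop
   vertex 2.4 2.4 0.1
   vertex 1.2 1.1 3.0
   vertex 3.9 4.9 4.2
  endloop
 endfacet
 facet normal -0.301 -0.086 0.950
  outer loop
   vertex 4.5 1.7 4.1
   vertex 3.9 4.9 4.2
   vertex 1.2 1.1 3.0
  endloop
 endfacet
 facet normal 0.982 0.183 0.040
  outer loop
   vertex 4.5 1.7 4.1
   vertex 4.7 1.2 1.5
   vertex 3.9 4.9 4.2
  endloop
 endfacet
 facet normal -0.905 -0.091 -0.415
  outer loop
   vertex 2.5 0.5 0.3
   vertex 1.2 1.1 3.0
   vertex 2.4 2.4 0.1
  endloop
 endfacet
 facet normal 0.089 -0.962 0.257
  outer loop
   vertex 2.5 0.5 0.3
   vertex 4.5 1.7 4.1
   vertex 1.2 1.1 3.0
  endloop
 endfacet
 facet normal 0.196 -0.960 0.200
  outer loop
   vertex 2.5 0.5 0.3
   vertex 4.7 1.2 1.5
   vertex 4.5 1.7 4.1
  endloop
 endfacet
 facet normal 0.966 0.252 -0.059
  outer loop
   vertex 4.3 2.5 0.5
   vertex 3.9 4.9 4.2
   vertex 4.7 1.2 1.5
  endloop
 endfacet
 facet normal 0.534 -0.406 -0.742
  outer loop
   vertex 4.3 2.5 0.5
   vertex 4.7 1.2 1.5
   vertex 2.5 0.5 0.3
  endloop
 endfacet
 facet normal 0.210 -0.091 -0.973
  outer loop
   vertex 4.3 2.5 0.5
   vertex 2.5 0.5 0.3
   vertex 2.4 2.4 0.1
  endloop
 endfacet
 facet normal 0.066 0.841 -0.537
  outer loop
   vertex 3.0 2.8 0.8
   vertex 2.4 2.4 0.1
   vertex 3.9 4.9 4.2
  endloop
 endfacet
 facet normal 0.070 0.840 -0.538
  outer loop
   vertex 3.0 2.8 0.8
   vertex 3.9 4.9 4.2
   vertex 4.3 2.5 0.5
  endloop
 endfacet
 facet normal 0.069 0.839 -0.539
  outer loop
   vertex 3.0 2.8 0.8
   vertex 4.3 2.5 0.5
   vertex 2.4 2.4 0.1
  endloop
 endfacet
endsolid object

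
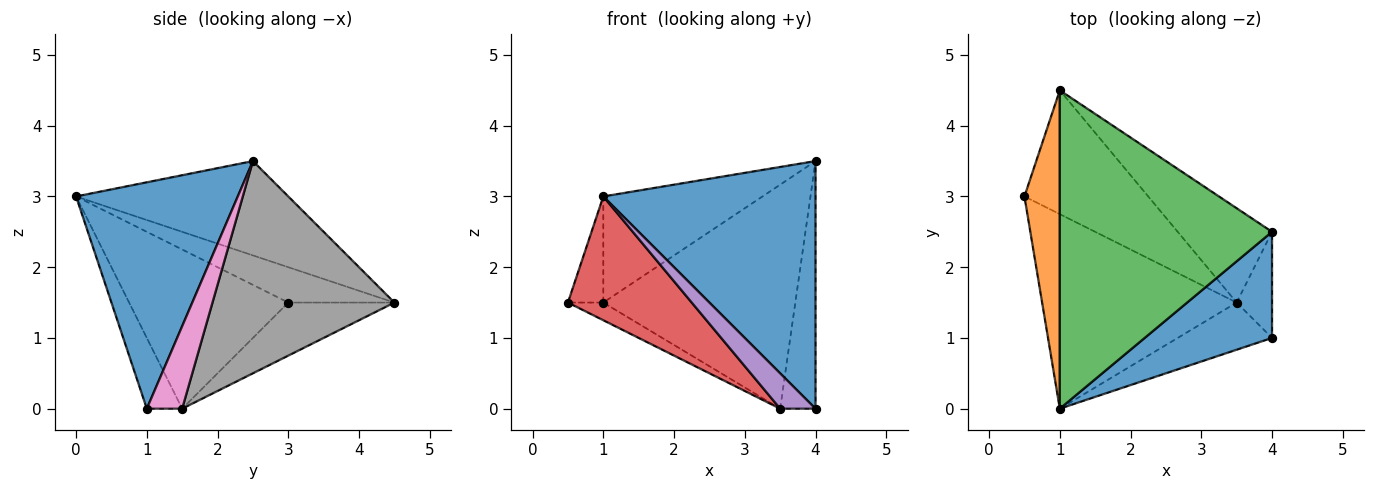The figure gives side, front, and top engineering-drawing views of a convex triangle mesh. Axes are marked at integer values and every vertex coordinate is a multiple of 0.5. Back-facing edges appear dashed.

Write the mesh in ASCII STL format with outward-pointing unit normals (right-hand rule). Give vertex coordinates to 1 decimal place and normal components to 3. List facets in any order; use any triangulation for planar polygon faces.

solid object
 facet normal 0.574 -0.753 0.323
  outer loop
   vertex 4.0 2.5 3.5
   vertex 1.0 0.0 3.0
   vertex 4.0 1.0 0.0
  endloop
 endfacet
 facet normal -0.688 0.229 0.688
  outer loop
   vertex 1.0 4.5 1.5
   vertex 0.5 3.0 1.5
   vertex 1.0 0.0 3.0
  endloop
 endfacet
 facet normal -0.389 0.291 0.874
  outer loop
   vertex 1.0 4.5 1.5
   vertex 1.0 0.0 3.0
   vertex 4.0 2.5 3.5
  endloop
 endfacet
 facet normal -0.568 -0.442 -0.694
  outer loop
   vertex 3.5 1.5 0.0
   vertex 1.0 0.0 3.0
   vertex 0.5 3.0 1.5
  endloop
 endfacet
 facet normal -0.514 -0.514 -0.686
  outer loop
   vertex 3.5 1.5 0.0
   vertex 4.0 1.0 0.0
   vertex 1.0 0.0 3.0
  endloop
 endfacet
 facet normal -0.391 0.130 -0.911
  outer loop
   vertex 3.5 1.5 0.0
   vertex 0.5 3.0 1.5
   vertex 1.0 4.5 1.5
  endloop
 endfacet
 facet normal 0.677 0.677 -0.290
  outer loop
   vertex 3.5 1.5 0.0
   vertex 4.0 2.5 3.5
   vertex 4.0 1.0 0.0
  endloop
 endfacet
 facet normal 0.658 0.694 -0.292
  outer loop
   vertex 3.5 1.5 0.0
   vertex 1.0 4.5 1.5
   vertex 4.0 2.5 3.5
  endloop
 endfacet
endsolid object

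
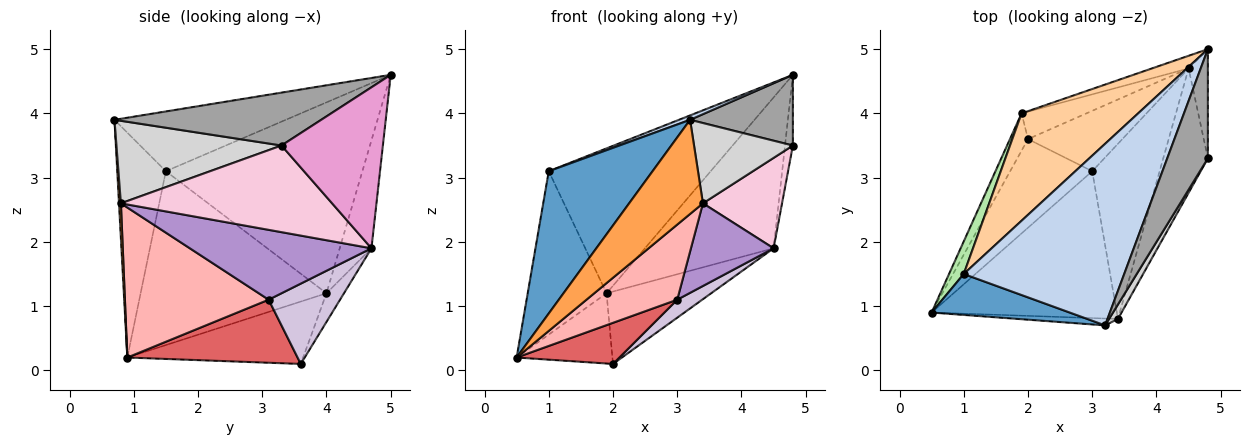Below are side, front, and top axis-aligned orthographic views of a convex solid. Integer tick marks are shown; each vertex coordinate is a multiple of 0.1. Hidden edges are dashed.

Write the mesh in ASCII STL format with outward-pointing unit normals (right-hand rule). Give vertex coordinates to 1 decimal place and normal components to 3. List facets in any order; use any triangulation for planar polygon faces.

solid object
 facet normal -0.410 -0.876 0.252
  outer loop
   vertex 1.0 1.5 3.1
   vertex 0.5 0.9 0.2
   vertex 3.2 0.7 3.9
  endloop
 endfacet
 facet normal -0.349 -0.023 0.937
  outer loop
   vertex 1.0 1.5 3.1
   vertex 3.2 0.7 3.9
   vertex 4.8 5.0 4.6
  endloop
 endfacet
 facet normal 0.026 -0.997 -0.073
  outer loop
   vertex 3.4 0.8 2.6
   vertex 3.2 0.7 3.9
   vertex 0.5 0.9 0.2
  endloop
 endfacet
 facet normal -0.698 0.575 0.426
  outer loop
   vertex 1.9 4.0 1.2
   vertex 1.0 1.5 3.1
   vertex 4.8 5.0 4.6
  endloop
 endfacet
 facet normal -0.851 0.464 -0.246
  outer loop
   vertex 1.9 4.0 1.2
   vertex 2.0 3.6 0.1
   vertex 0.5 0.9 0.2
  endloop
 endfacet
 facet normal -0.918 0.389 0.078
  outer loop
   vertex 1.9 4.0 1.2
   vertex 0.5 0.9 0.2
   vertex 1.0 1.5 3.1
  endloop
 endfacet
 facet normal 0.572 -0.345 -0.744
  outer loop
   vertex 3.0 3.1 1.1
   vertex 0.5 0.9 0.2
   vertex 2.0 3.6 0.1
  endloop
 endfacet
 facet normal 0.585 -0.369 -0.722
  outer loop
   vertex 3.0 3.1 1.1
   vertex 3.4 0.8 2.6
   vertex 0.5 0.9 0.2
  endloop
 endfacet
 facet normal 0.684 -0.311 -0.660
  outer loop
   vertex 4.5 4.7 1.9
   vertex 3.4 0.8 2.6
   vertex 3.0 3.1 1.1
  endloop
 endfacet
 facet normal 0.632 -0.221 -0.743
  outer loop
   vertex 4.5 4.7 1.9
   vertex 3.0 3.1 1.1
   vertex 2.0 3.6 0.1
  endloop
 endfacet
 facet normal -0.239 0.968 -0.081
  outer loop
   vertex 4.5 4.7 1.9
   vertex 1.9 4.0 1.2
   vertex 4.8 5.0 4.6
  endloop
 endfacet
 facet normal -0.155 0.924 -0.350
  outer loop
   vertex 4.5 4.7 1.9
   vertex 2.0 3.6 0.1
   vertex 1.9 4.0 1.2
  endloop
 endfacet
 facet normal 0.990 0.077 -0.119
  outer loop
   vertex 4.8 3.3 3.5
   vertex 4.5 4.7 1.9
   vertex 4.8 5.0 4.6
  endloop
 endfacet
 facet normal 0.843 -0.316 -0.435
  outer loop
   vertex 4.8 3.3 3.5
   vertex 3.4 0.8 2.6
   vertex 4.5 4.7 1.9
  endloop
 endfacet
 facet normal 0.738 -0.367 0.567
  outer loop
   vertex 4.8 3.3 3.5
   vertex 4.8 5.0 4.6
   vertex 3.2 0.7 3.9
  endloop
 endfacet
 facet normal 0.854 -0.512 0.092
  outer loop
   vertex 4.8 3.3 3.5
   vertex 3.2 0.7 3.9
   vertex 3.4 0.8 2.6
  endloop
 endfacet
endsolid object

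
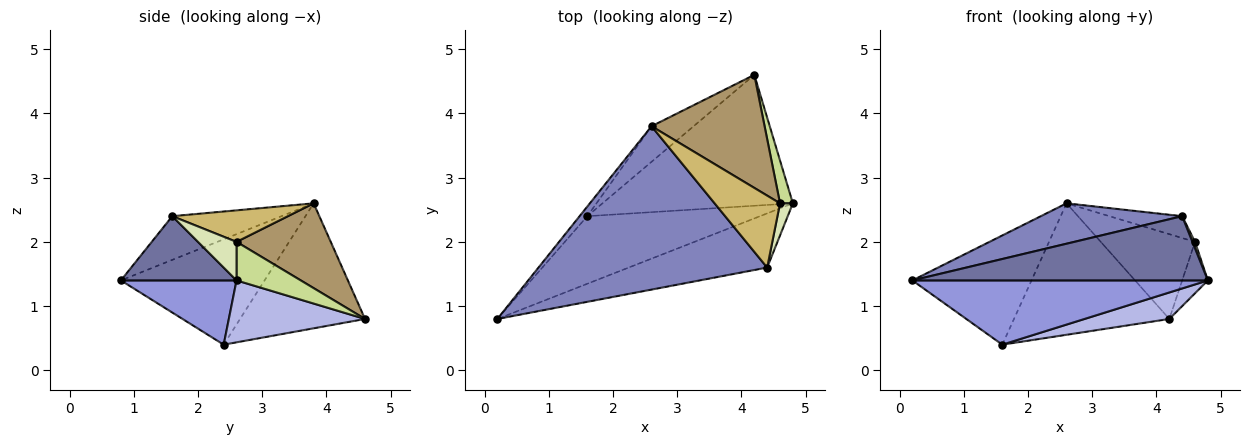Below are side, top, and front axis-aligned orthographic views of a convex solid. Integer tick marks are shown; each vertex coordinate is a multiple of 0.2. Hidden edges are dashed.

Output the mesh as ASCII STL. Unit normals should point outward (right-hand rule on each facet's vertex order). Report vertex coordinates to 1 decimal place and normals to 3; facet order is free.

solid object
 facet normal 0.287 -0.732 -0.618
  outer loop
   vertex 4.4 1.6 2.4
   vertex 0.2 0.8 1.4
   vertex 4.8 2.6 1.4
  endloop
 endfacet
 facet normal -0.182 -0.236 0.955
  outer loop
   vertex 4.4 1.6 2.4
   vertex 2.6 3.8 2.6
   vertex 0.2 0.8 1.4
  endloop
 endfacet
 facet normal 0.260 -0.665 -0.700
  outer loop
   vertex 1.6 2.4 0.4
   vertex 4.8 2.6 1.4
   vertex 0.2 0.8 1.4
  endloop
 endfacet
 facet normal 0.304 -0.189 -0.934
  outer loop
   vertex 1.6 2.4 0.4
   vertex 4.2 4.6 0.8
   vertex 4.8 2.6 1.4
  endloop
 endfacet
 facet normal -0.769 0.637 -0.056
  outer loop
   vertex 1.6 2.4 0.4
   vertex 0.2 0.8 1.4
   vertex 2.6 3.8 2.6
  endloop
 endfacet
 facet normal -0.613 0.762 -0.206
  outer loop
   vertex 1.6 2.4 0.4
   vertex 2.6 3.8 2.6
   vertex 4.2 4.6 0.8
  endloop
 endfacet
 facet normal 0.887 0.355 0.296
  outer loop
   vertex 4.6 2.6 2.0
   vertex 4.8 2.6 1.4
   vertex 4.2 4.6 0.8
  endloop
 endfacet
 facet normal 0.947 -0.063 0.316
  outer loop
   vertex 4.6 2.6 2.0
   vertex 4.4 1.6 2.4
   vertex 4.8 2.6 1.4
  endloop
 endfacet
 facet normal 0.514 0.514 0.686
  outer loop
   vertex 4.6 2.6 2.0
   vertex 4.2 4.6 0.8
   vertex 2.6 3.8 2.6
  endloop
 endfacet
 facet normal 0.419 0.264 0.869
  outer loop
   vertex 4.6 2.6 2.0
   vertex 2.6 3.8 2.6
   vertex 4.4 1.6 2.4
  endloop
 endfacet
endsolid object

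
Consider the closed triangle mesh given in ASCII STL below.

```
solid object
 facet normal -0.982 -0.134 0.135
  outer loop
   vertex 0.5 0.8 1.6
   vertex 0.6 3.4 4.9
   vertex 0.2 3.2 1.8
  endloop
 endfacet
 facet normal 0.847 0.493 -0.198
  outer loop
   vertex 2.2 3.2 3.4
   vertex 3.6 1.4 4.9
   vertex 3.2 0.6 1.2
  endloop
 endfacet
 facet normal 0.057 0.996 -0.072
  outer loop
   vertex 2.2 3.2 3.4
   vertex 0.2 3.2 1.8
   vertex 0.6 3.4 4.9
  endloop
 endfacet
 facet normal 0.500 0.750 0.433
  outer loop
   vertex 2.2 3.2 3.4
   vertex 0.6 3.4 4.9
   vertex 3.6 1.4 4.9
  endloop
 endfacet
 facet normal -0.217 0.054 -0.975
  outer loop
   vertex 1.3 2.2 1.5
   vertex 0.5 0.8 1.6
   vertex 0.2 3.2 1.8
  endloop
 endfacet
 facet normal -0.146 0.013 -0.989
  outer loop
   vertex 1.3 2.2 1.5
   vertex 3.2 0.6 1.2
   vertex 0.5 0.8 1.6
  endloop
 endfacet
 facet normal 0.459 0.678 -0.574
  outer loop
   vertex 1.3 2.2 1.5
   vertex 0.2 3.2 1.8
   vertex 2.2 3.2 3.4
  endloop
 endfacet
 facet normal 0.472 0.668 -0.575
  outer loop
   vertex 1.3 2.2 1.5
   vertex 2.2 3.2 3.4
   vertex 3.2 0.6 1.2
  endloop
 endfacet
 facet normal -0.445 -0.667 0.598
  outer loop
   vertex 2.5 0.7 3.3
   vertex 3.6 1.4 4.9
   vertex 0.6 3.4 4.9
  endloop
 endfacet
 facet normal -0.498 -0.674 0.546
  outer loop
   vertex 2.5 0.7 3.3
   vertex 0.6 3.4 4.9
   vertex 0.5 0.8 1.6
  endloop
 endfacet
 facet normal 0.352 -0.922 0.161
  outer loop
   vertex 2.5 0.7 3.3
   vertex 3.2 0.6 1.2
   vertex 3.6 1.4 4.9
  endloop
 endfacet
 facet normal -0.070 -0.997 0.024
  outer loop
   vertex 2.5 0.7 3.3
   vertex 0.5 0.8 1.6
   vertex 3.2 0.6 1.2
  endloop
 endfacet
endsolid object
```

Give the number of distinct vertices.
8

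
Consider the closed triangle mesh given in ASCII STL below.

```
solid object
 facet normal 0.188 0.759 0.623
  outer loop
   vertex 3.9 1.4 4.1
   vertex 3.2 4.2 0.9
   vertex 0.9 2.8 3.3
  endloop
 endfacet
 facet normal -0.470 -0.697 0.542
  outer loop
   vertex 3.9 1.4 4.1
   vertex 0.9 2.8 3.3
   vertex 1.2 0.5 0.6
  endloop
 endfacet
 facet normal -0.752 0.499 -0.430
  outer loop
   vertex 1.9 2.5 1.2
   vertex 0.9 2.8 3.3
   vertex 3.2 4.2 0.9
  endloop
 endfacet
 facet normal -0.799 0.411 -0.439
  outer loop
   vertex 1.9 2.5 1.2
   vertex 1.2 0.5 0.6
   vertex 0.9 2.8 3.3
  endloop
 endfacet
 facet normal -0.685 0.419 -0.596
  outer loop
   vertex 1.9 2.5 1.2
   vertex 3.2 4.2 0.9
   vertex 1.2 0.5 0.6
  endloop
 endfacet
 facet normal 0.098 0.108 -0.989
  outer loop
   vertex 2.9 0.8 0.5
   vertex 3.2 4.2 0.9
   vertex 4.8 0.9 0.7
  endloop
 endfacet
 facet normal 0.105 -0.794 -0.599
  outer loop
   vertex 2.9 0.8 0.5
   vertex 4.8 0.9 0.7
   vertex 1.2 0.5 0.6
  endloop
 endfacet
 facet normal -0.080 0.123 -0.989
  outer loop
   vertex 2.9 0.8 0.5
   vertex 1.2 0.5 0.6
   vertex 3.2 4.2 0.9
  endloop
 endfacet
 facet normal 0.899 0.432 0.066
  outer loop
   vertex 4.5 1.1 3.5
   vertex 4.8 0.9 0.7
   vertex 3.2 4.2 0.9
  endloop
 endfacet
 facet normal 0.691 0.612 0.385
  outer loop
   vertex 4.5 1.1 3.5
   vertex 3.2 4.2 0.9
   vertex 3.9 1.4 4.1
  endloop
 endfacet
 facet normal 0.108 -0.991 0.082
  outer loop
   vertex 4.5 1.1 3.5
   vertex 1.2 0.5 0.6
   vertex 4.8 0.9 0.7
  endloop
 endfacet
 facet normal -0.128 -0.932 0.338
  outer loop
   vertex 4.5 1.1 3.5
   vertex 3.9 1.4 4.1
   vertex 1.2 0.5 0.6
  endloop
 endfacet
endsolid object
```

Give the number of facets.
12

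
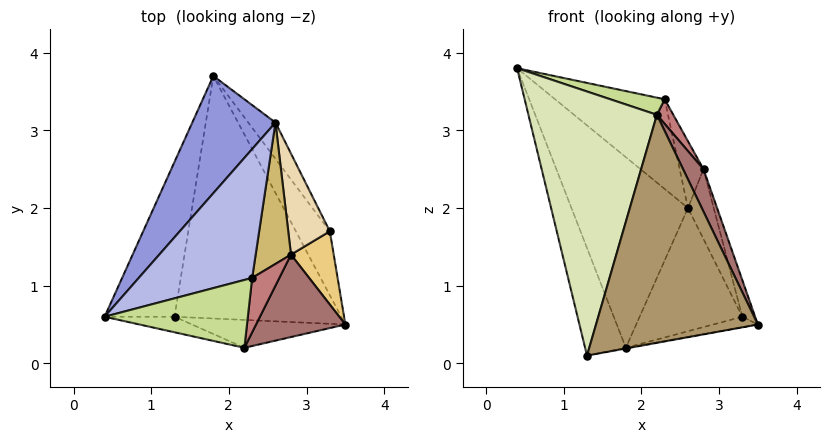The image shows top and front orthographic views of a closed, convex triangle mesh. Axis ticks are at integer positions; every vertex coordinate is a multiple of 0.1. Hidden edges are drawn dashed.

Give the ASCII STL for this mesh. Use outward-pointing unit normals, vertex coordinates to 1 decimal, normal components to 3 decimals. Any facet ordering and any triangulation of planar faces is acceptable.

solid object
 facet normal -0.959 0.162 -0.233
  outer loop
   vertex 1.3 0.6 0.1
   vertex 0.4 0.6 3.8
   vertex 1.8 3.7 0.2
  endloop
 endfacet
 facet normal 0.179 0.003 -0.984
  outer loop
   vertex 1.3 0.6 0.1
   vertex 1.8 3.7 0.2
   vertex 3.5 0.5 0.5
  endloop
 endfacet
 facet normal -0.475 0.750 0.461
  outer loop
   vertex 2.6 3.1 2.0
   vertex 1.8 3.7 0.2
   vertex 0.4 0.6 3.8
  endloop
 endfacet
 facet normal 0.022 0.571 0.821
  outer loop
   vertex 2.3 1.1 3.4
   vertex 2.6 3.1 2.0
   vertex 0.4 0.6 3.8
  endloop
 endfacet
 facet normal 0.432 0.146 -0.890
  outer loop
   vertex 3.3 1.7 0.6
   vertex 3.5 0.5 0.5
   vertex 1.8 3.7 0.2
  endloop
 endfacet
 facet normal 0.804 0.570 -0.168
  outer loop
   vertex 3.3 1.7 0.6
   vertex 1.8 3.7 0.2
   vertex 2.6 3.1 2.0
  endloop
 endfacet
 facet normal 0.259 -0.237 0.936
  outer loop
   vertex 2.2 0.2 3.2
   vertex 2.3 1.1 3.4
   vertex 0.4 0.6 3.8
  endloop
 endfacet
 facet normal -0.235 -0.970 -0.057
  outer loop
   vertex 2.2 0.2 3.2
   vertex 0.4 0.6 3.8
   vertex 1.3 0.6 0.1
  endloop
 endfacet
 facet normal -0.023 -0.992 -0.121
  outer loop
   vertex 2.2 0.2 3.2
   vertex 1.3 0.6 0.1
   vertex 3.5 0.5 0.5
  endloop
 endfacet
 facet normal 0.808 0.252 0.533
  outer loop
   vertex 2.8 1.4 2.5
   vertex 2.6 3.1 2.0
   vertex 2.3 1.1 3.4
  endloop
 endfacet
 facet normal 0.953 0.136 0.272
  outer loop
   vertex 2.8 1.4 2.5
   vertex 3.5 0.5 0.5
   vertex 3.3 1.7 0.6
  endloop
 endfacet
 facet normal 0.941 0.192 0.278
  outer loop
   vertex 2.8 1.4 2.5
   vertex 3.3 1.7 0.6
   vertex 2.6 3.1 2.0
  endloop
 endfacet
 facet normal 0.890 -0.209 0.405
  outer loop
   vertex 2.8 1.4 2.5
   vertex 2.2 0.2 3.2
   vertex 3.5 0.5 0.5
  endloop
 endfacet
 facet normal 0.884 -0.193 0.427
  outer loop
   vertex 2.8 1.4 2.5
   vertex 2.3 1.1 3.4
   vertex 2.2 0.2 3.2
  endloop
 endfacet
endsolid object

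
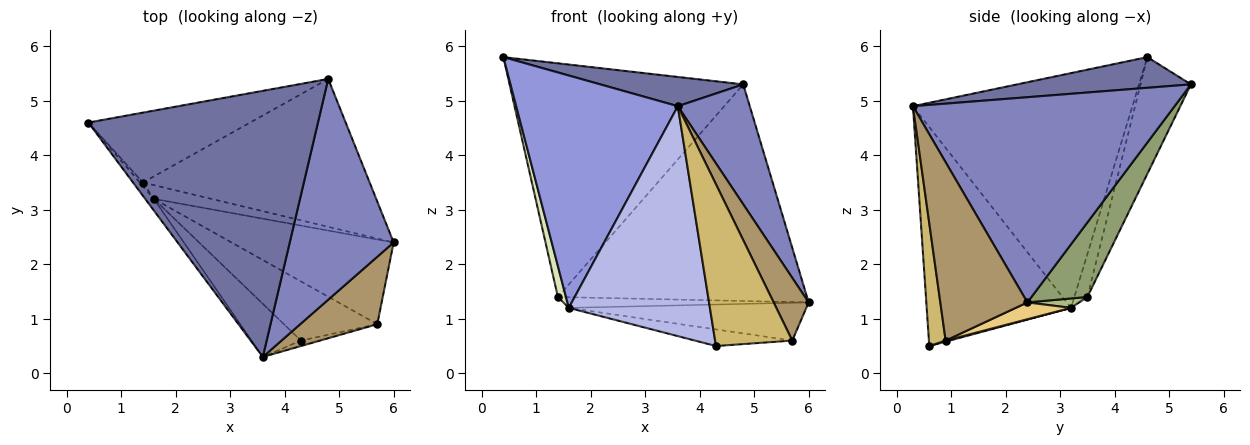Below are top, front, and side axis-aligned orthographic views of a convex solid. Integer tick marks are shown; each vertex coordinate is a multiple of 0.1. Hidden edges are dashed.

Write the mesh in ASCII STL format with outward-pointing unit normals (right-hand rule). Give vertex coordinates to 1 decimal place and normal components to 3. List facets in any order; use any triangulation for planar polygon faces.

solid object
 facet normal 0.132 -0.108 0.985
  outer loop
   vertex 4.8 5.4 5.3
   vertex 0.4 4.6 5.8
   vertex 3.6 0.3 4.9
  endloop
 endfacet
 facet normal 0.866 -0.238 0.439
  outer loop
   vertex 4.8 5.4 5.3
   vertex 3.6 0.3 4.9
   vertex 6.0 2.4 1.3
  endloop
 endfacet
 facet normal -0.805 -0.593 -0.030
  outer loop
   vertex 1.6 3.2 1.2
   vertex 3.6 0.3 4.9
   vertex 0.4 4.6 5.8
  endloop
 endfacet
 facet normal -0.706 -0.690 -0.159
  outer loop
   vertex 4.3 0.6 0.5
   vertex 3.6 0.3 4.9
   vertex 1.6 3.2 1.2
  endloop
 endfacet
 facet normal 0.182 0.812 -0.554
  outer loop
   vertex 1.4 3.5 1.4
   vertex 4.8 5.4 5.3
   vertex 6.0 2.4 1.3
  endloop
 endfacet
 facet normal 0.128 0.608 -0.784
  outer loop
   vertex 1.4 3.5 1.4
   vertex 6.0 2.4 1.3
   vertex 1.6 3.2 1.2
  endloop
 endfacet
 facet normal -0.202 0.938 -0.281
  outer loop
   vertex 1.4 3.5 1.4
   vertex 0.4 4.6 5.8
   vertex 4.8 5.4 5.3
  endloop
 endfacet
 facet normal -0.849 -0.525 -0.062
  outer loop
   vertex 1.4 3.5 1.4
   vertex 1.6 3.2 1.2
   vertex 0.4 4.6 5.8
  endloop
 endfacet
 facet normal 0.861 -0.346 0.372
  outer loop
   vertex 5.7 0.9 0.6
   vertex 6.0 2.4 1.3
   vertex 3.6 0.3 4.9
  endloop
 endfacet
 facet normal 0.212 -0.977 -0.033
  outer loop
   vertex 5.7 0.9 0.6
   vertex 3.6 0.3 4.9
   vertex 4.3 0.6 0.5
  endloop
 endfacet
 facet normal 0.094 0.405 -0.909
  outer loop
   vertex 5.7 0.9 0.6
   vertex 1.6 3.2 1.2
   vertex 6.0 2.4 1.3
  endloop
 endfacet
 facet normal 0.011 0.270 -0.963
  outer loop
   vertex 5.7 0.9 0.6
   vertex 4.3 0.6 0.5
   vertex 1.6 3.2 1.2
  endloop
 endfacet
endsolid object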